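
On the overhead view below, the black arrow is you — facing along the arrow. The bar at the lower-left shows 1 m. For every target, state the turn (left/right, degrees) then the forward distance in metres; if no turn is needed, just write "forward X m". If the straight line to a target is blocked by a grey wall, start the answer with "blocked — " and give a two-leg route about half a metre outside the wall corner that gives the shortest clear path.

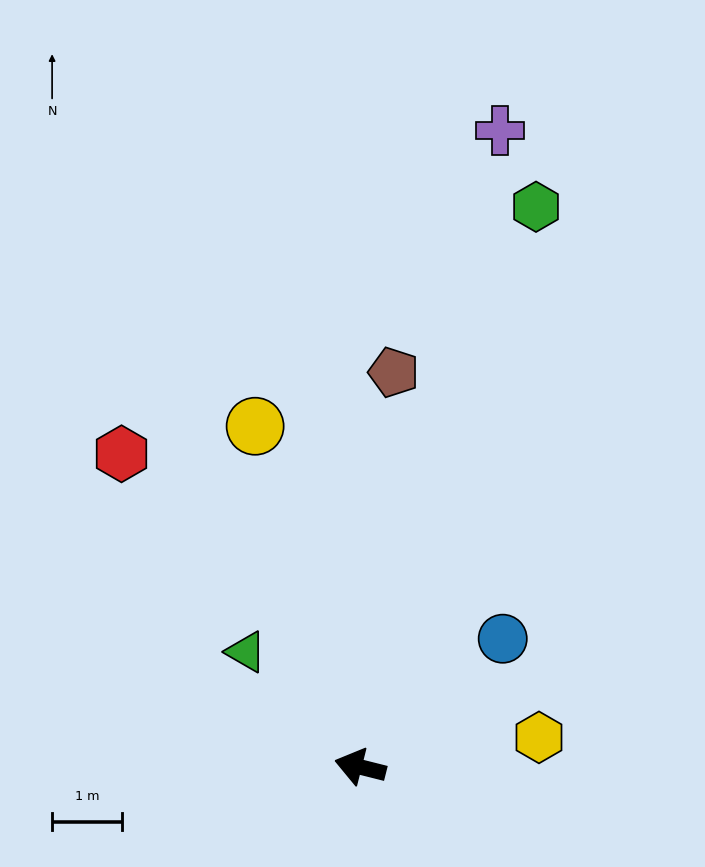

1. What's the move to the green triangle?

turn right 31°, forward 2.3 m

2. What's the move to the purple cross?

turn right 88°, forward 9.3 m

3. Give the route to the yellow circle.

turn right 59°, forward 5.1 m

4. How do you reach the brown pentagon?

turn right 81°, forward 5.7 m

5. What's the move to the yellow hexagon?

turn right 156°, forward 2.6 m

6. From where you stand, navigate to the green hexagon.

turn right 93°, forward 8.4 m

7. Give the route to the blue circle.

turn right 124°, forward 2.7 m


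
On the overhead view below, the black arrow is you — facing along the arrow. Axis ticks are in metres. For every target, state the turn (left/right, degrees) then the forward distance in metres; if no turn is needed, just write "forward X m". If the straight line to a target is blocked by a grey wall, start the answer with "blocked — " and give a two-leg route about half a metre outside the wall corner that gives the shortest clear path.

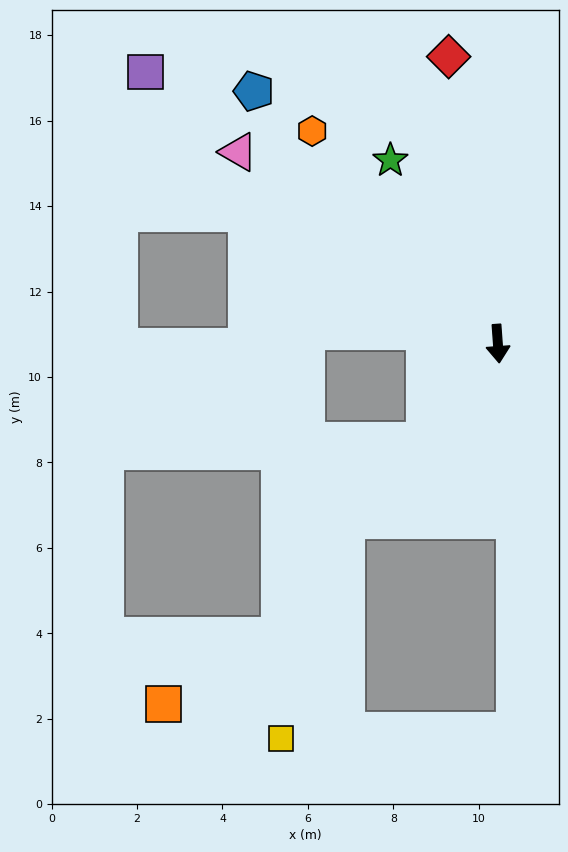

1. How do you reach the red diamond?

turn right 174°, forward 6.8 m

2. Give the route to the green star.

turn right 154°, forward 5.0 m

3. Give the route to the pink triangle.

turn right 131°, forward 7.6 m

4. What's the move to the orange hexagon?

turn right 143°, forward 6.6 m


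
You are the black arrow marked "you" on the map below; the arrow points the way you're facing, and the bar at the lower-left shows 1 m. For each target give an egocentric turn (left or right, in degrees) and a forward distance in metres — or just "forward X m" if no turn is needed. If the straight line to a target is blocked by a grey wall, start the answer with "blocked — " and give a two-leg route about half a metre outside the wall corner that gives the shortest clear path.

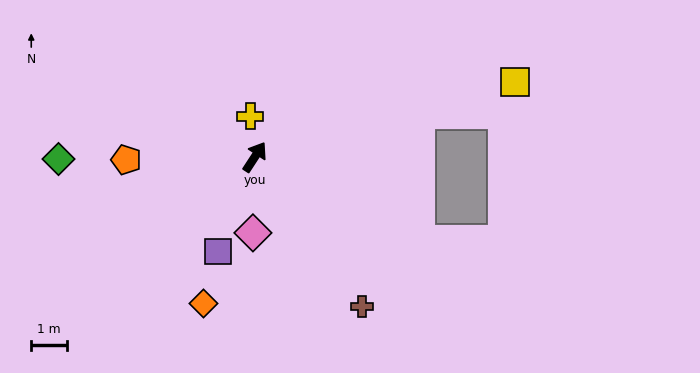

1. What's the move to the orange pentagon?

turn left 124°, forward 3.6 m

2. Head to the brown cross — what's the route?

turn right 111°, forward 5.2 m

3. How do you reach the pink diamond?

turn right 148°, forward 2.1 m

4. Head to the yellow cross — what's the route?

turn left 39°, forward 1.2 m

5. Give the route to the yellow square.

turn right 41°, forward 7.6 m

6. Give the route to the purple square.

turn right 168°, forward 2.8 m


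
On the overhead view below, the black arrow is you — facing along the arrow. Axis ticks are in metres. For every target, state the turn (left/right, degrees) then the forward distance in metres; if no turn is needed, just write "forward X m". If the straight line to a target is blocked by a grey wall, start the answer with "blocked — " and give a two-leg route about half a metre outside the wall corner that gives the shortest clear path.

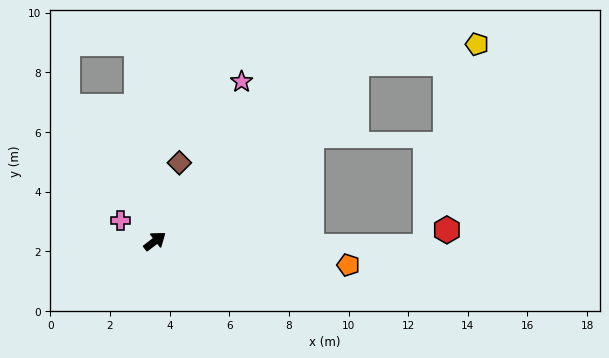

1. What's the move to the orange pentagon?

turn right 45°, forward 6.5 m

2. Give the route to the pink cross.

turn left 112°, forward 1.4 m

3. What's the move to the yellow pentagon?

blocked — turn left 4°, forward 9.0 m, then turn right 33°, forward 4.1 m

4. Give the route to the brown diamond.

turn left 35°, forward 2.8 m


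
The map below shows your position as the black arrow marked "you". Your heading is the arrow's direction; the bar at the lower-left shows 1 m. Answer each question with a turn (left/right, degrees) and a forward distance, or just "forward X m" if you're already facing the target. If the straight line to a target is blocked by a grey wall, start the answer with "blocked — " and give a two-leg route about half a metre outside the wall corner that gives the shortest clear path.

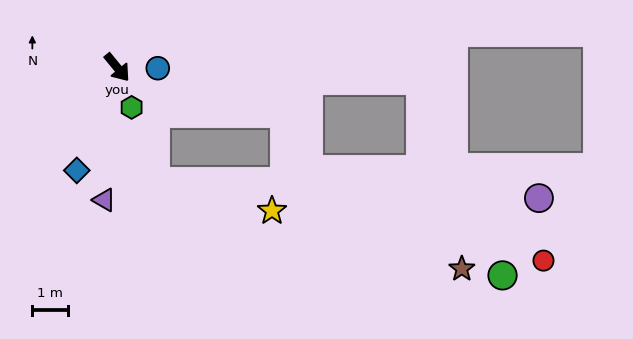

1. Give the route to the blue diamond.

turn right 61°, forward 3.1 m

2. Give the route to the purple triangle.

turn right 45°, forward 3.7 m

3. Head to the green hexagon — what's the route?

turn right 19°, forward 1.2 m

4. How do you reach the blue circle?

turn left 50°, forward 1.1 m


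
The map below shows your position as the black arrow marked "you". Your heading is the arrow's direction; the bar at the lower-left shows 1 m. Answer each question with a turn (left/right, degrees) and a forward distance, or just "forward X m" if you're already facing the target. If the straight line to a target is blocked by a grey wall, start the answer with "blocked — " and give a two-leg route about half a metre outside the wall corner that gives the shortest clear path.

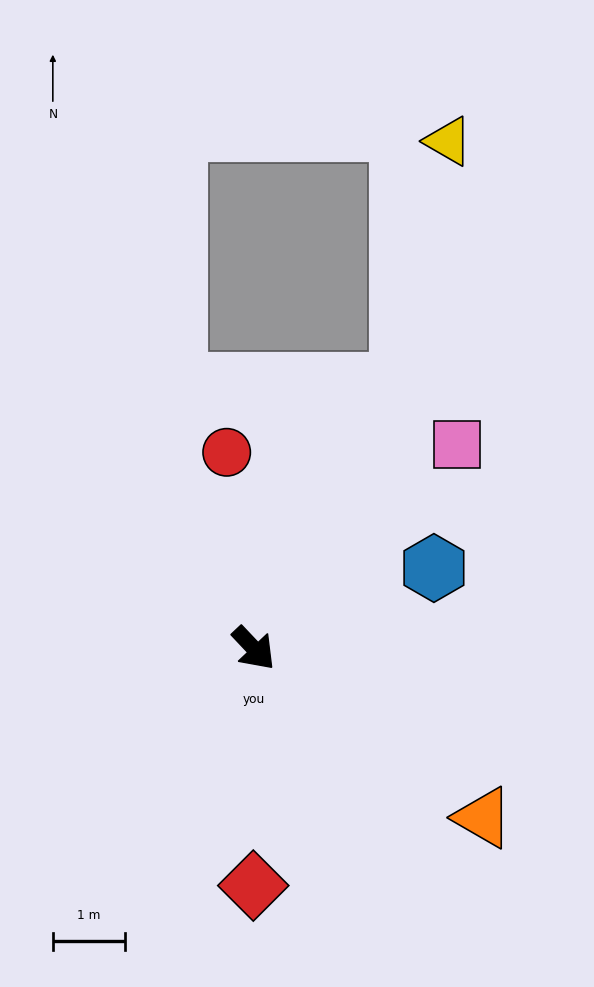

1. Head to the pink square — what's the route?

turn left 92°, forward 4.0 m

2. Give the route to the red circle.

turn left 145°, forward 2.8 m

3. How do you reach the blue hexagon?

turn left 71°, forward 2.7 m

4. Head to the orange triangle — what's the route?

turn left 10°, forward 4.0 m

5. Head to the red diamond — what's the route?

turn right 44°, forward 3.3 m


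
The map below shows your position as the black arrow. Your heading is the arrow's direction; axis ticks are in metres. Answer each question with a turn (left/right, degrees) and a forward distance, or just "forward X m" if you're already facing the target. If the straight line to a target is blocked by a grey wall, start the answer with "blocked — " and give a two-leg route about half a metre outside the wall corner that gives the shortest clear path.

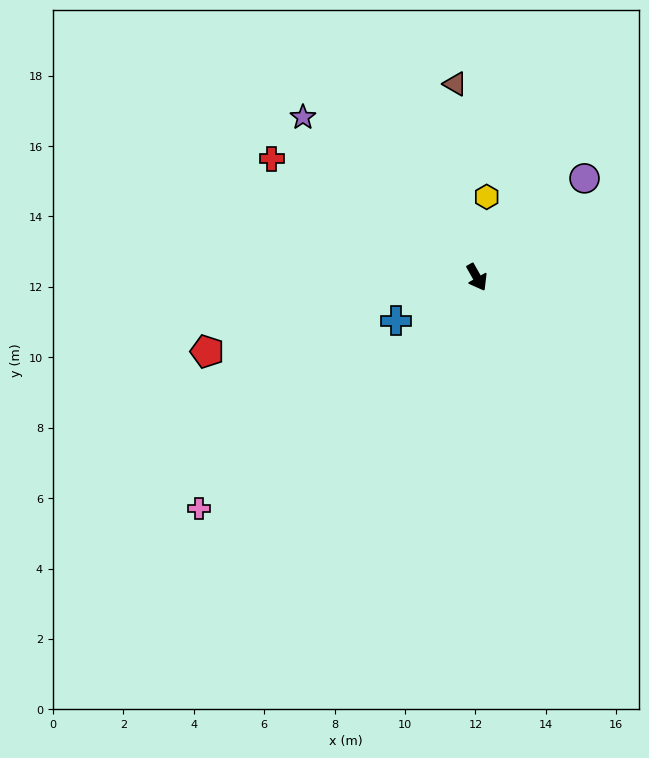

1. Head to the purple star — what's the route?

turn right 162°, forward 6.7 m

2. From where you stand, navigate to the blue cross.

turn right 91°, forward 2.6 m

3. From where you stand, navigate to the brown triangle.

turn left 157°, forward 5.5 m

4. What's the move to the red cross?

turn right 150°, forward 6.7 m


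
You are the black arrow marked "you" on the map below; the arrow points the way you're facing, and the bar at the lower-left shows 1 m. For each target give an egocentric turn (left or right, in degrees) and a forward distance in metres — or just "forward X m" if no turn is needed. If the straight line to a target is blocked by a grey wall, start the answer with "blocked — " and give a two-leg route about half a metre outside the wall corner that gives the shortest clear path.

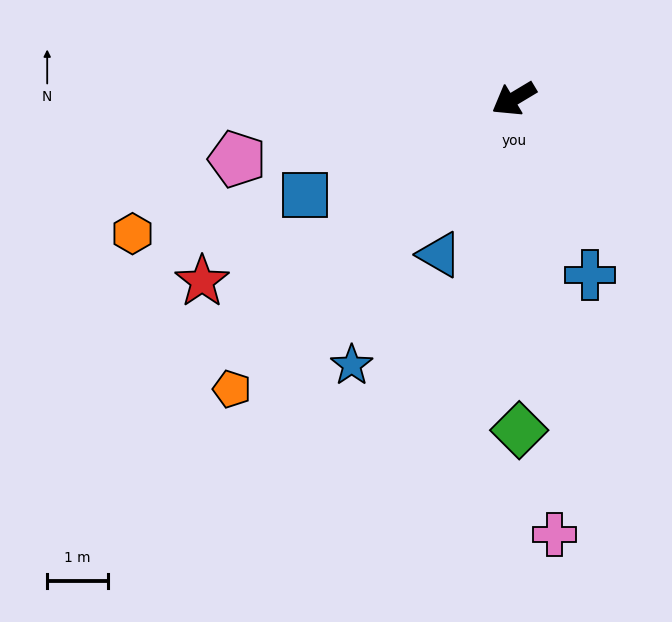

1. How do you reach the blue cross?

turn left 82°, forward 3.2 m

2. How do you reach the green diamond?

turn left 60°, forward 5.5 m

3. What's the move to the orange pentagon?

turn left 15°, forward 6.7 m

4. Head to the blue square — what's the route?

turn right 6°, forward 3.8 m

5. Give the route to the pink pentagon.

turn right 19°, forward 4.7 m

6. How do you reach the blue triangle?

turn left 34°, forward 2.9 m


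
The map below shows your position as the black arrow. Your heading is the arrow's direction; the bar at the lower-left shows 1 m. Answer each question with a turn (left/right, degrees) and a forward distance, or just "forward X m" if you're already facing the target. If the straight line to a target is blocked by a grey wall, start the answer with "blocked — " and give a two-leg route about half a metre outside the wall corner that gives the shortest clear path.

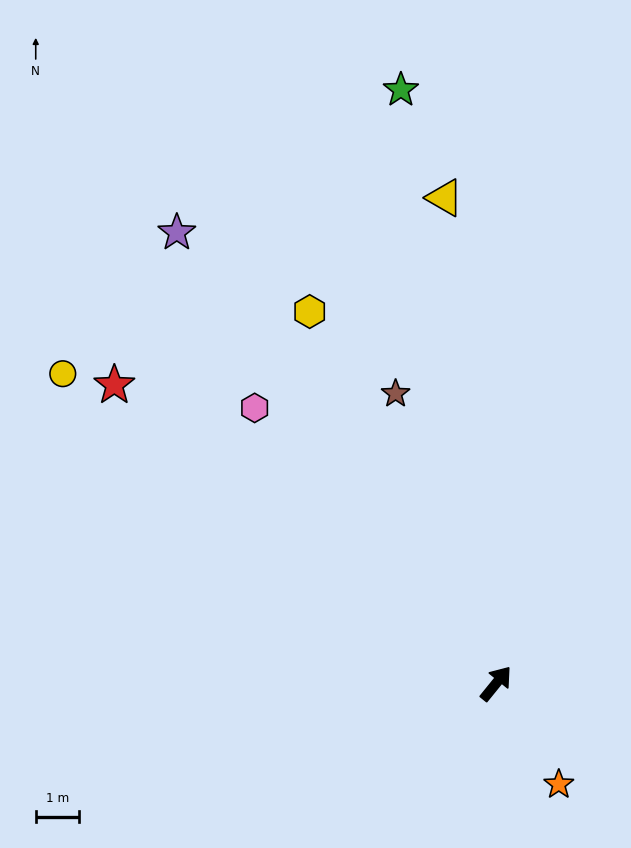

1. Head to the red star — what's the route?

turn left 91°, forward 11.1 m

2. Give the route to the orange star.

turn right 109°, forward 2.7 m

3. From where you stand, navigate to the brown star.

turn left 58°, forward 7.0 m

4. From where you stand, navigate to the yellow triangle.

turn left 45°, forward 11.2 m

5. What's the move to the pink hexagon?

turn left 80°, forward 8.4 m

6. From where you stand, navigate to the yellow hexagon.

turn left 66°, forward 9.5 m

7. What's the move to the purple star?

turn left 74°, forward 12.7 m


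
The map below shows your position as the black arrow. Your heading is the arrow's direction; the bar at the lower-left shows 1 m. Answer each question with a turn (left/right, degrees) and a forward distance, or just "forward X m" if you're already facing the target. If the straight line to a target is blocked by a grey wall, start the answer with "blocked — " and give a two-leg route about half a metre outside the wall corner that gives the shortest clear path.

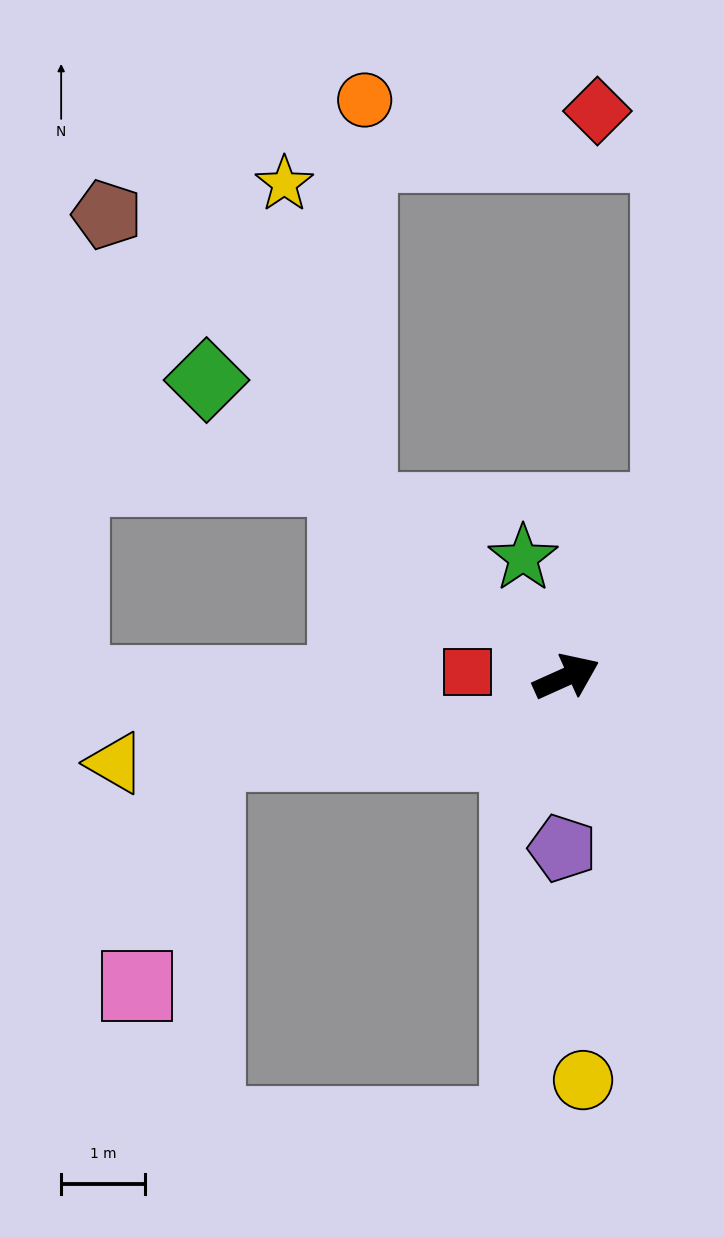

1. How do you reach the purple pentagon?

turn right 116°, forward 2.1 m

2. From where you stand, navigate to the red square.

turn left 153°, forward 1.2 m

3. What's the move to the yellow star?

blocked — turn left 116°, forward 3.2 m, then turn right 37°, forward 4.0 m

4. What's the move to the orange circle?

blocked — turn left 116°, forward 3.2 m, then turn right 51°, forward 4.9 m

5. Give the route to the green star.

turn left 86°, forward 1.5 m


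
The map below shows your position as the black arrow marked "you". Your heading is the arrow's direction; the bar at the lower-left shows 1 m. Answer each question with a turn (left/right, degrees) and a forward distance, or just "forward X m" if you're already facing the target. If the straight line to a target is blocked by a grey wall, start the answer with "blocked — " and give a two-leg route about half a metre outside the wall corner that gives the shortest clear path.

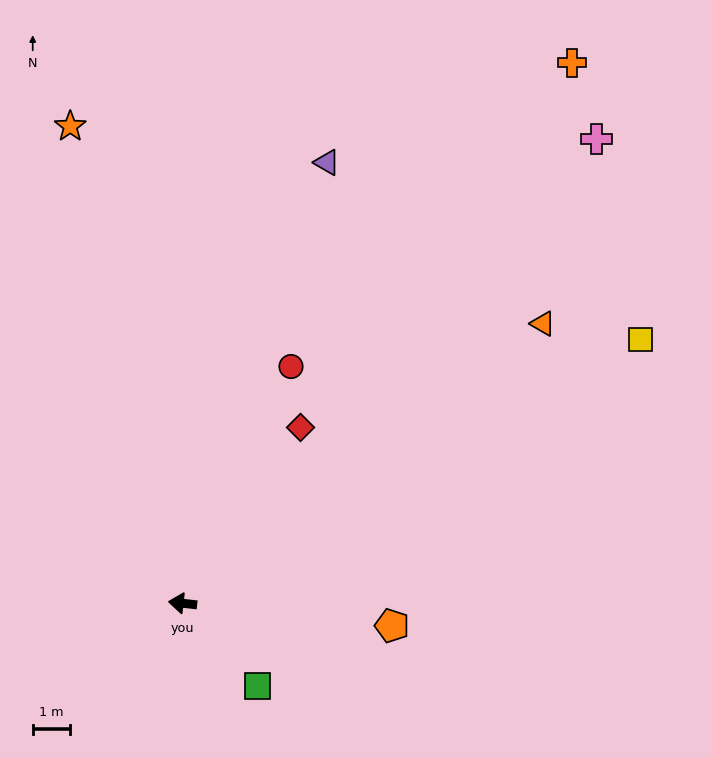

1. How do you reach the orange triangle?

turn right 136°, forward 12.1 m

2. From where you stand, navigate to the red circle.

turn right 108°, forward 6.9 m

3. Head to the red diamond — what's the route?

turn right 117°, forward 5.6 m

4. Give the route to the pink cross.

turn right 125°, forward 16.6 m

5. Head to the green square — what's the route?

turn left 139°, forward 3.0 m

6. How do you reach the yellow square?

turn right 144°, forward 14.1 m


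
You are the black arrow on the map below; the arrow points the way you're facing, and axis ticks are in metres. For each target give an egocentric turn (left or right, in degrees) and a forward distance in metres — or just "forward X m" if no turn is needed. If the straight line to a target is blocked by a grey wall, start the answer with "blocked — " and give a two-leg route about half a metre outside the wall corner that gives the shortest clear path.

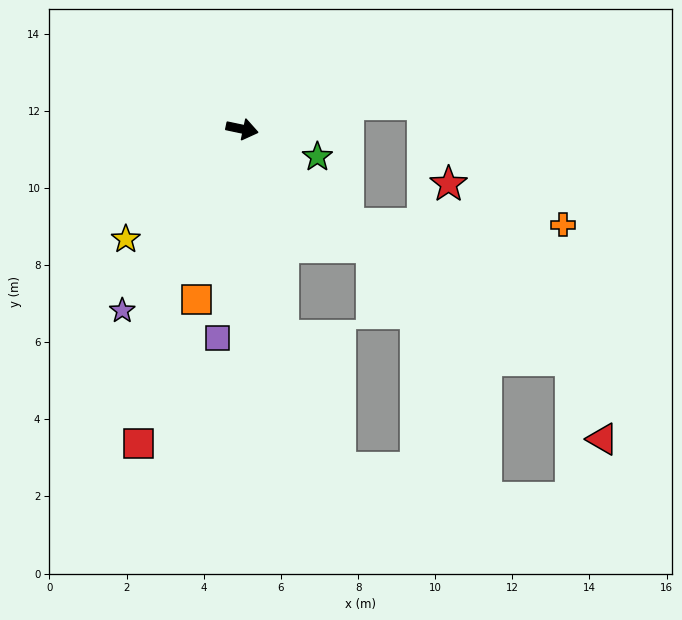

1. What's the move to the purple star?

turn right 112°, forward 5.6 m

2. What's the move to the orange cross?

blocked — turn right 30°, forward 3.7 m, then turn left 42°, forward 5.6 m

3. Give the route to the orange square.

turn right 93°, forward 4.6 m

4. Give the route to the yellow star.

turn right 125°, forward 4.2 m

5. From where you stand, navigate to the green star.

turn right 8°, forward 2.1 m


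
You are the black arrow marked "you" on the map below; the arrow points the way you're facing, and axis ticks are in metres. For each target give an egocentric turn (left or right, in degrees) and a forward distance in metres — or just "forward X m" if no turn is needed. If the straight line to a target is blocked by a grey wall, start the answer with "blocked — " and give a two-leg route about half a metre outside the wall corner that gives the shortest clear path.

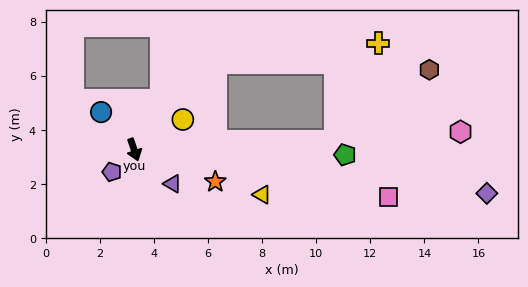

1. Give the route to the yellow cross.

blocked — turn left 118°, forward 4.4 m, then turn right 40°, forward 6.1 m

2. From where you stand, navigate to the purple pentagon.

turn right 64°, forward 1.2 m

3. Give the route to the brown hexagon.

blocked — turn left 74°, forward 7.4 m, then turn left 34°, forward 4.4 m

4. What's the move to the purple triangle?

turn left 30°, forward 1.9 m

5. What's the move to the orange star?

turn left 50°, forward 3.2 m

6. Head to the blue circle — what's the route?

turn right 158°, forward 1.9 m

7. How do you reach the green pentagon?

turn left 70°, forward 7.8 m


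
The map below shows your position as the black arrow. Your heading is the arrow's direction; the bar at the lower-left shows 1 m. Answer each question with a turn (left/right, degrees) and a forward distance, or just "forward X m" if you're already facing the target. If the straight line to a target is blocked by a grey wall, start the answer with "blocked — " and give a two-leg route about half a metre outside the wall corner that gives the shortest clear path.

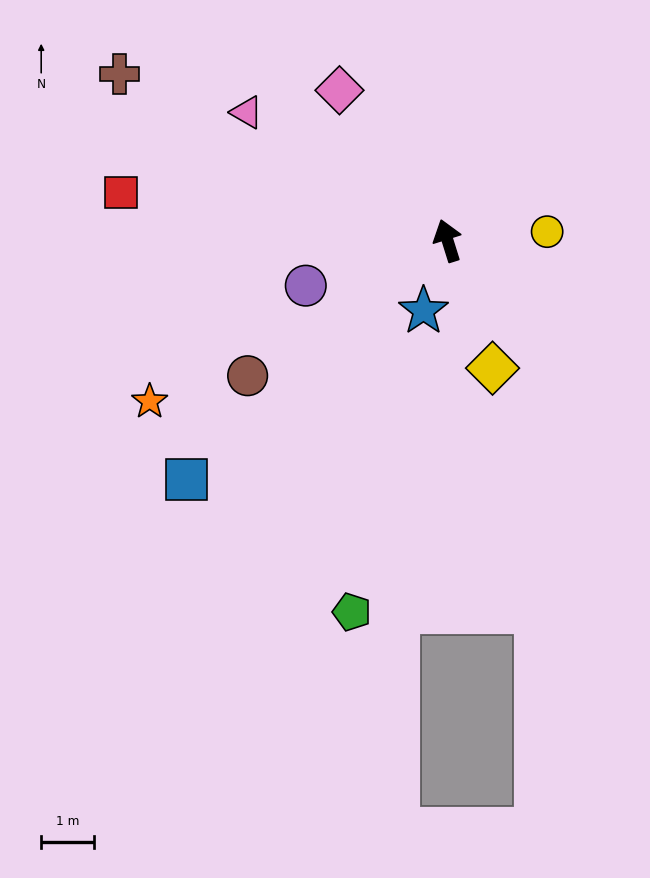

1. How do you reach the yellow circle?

turn right 102°, forward 1.9 m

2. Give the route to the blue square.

turn left 115°, forward 6.7 m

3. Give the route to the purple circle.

turn left 90°, forward 2.8 m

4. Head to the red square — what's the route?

turn left 64°, forward 6.3 m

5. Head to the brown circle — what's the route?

turn left 107°, forward 4.6 m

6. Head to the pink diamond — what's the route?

turn left 18°, forward 3.5 m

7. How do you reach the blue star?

turn left 144°, forward 1.4 m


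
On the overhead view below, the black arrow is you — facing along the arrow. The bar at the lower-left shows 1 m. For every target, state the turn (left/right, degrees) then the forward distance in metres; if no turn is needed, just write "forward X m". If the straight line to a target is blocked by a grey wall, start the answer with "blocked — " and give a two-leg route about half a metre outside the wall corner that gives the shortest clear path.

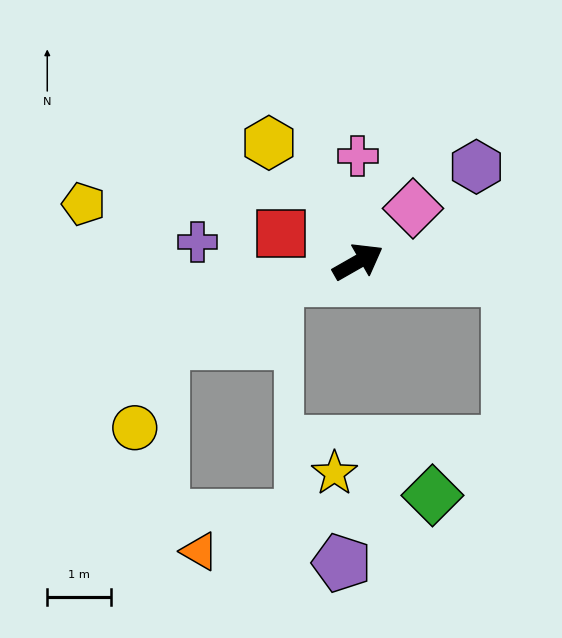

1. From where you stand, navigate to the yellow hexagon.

turn left 97°, forward 2.3 m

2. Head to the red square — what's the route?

turn left 130°, forward 1.3 m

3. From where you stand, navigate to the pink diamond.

turn left 14°, forward 1.2 m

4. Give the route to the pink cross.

turn left 61°, forward 1.7 m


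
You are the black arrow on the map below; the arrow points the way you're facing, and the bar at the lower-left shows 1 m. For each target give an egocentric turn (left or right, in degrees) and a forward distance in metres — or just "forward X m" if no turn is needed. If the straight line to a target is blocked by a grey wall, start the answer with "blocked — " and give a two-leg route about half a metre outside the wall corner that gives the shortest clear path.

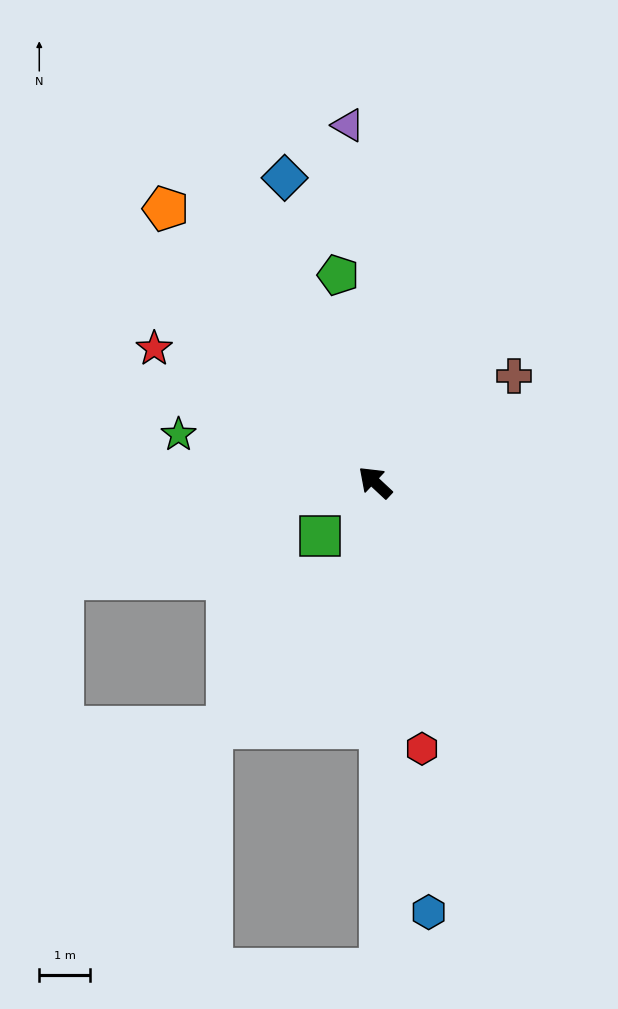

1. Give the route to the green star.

turn left 29°, forward 4.0 m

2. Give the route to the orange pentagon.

turn right 10°, forward 6.8 m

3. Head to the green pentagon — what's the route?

turn right 37°, forward 4.2 m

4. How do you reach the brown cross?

turn right 100°, forward 3.5 m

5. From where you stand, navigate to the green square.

turn left 88°, forward 1.5 m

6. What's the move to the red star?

turn left 12°, forward 5.1 m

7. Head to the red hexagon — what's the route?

turn left 143°, forward 5.4 m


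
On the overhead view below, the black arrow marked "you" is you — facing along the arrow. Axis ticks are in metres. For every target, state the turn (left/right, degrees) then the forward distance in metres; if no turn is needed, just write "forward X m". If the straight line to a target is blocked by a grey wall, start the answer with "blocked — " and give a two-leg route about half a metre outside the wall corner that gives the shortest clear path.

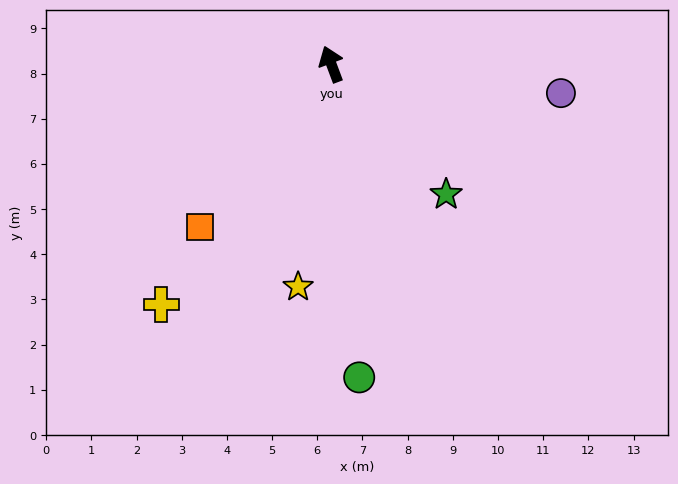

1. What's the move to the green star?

turn right 159°, forward 3.8 m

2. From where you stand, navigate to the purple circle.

turn right 118°, forward 5.1 m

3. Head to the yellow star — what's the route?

turn left 151°, forward 5.0 m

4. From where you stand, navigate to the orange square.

turn left 121°, forward 4.6 m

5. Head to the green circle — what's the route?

turn left 165°, forward 7.0 m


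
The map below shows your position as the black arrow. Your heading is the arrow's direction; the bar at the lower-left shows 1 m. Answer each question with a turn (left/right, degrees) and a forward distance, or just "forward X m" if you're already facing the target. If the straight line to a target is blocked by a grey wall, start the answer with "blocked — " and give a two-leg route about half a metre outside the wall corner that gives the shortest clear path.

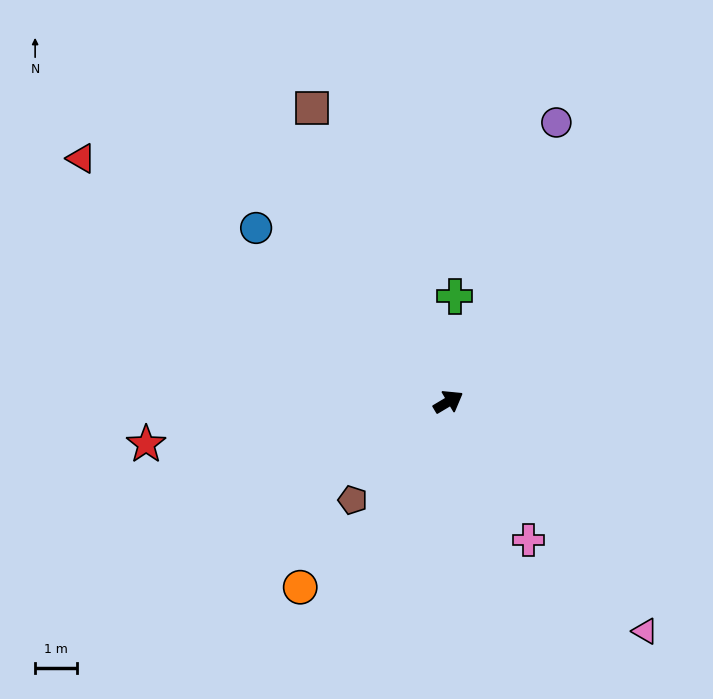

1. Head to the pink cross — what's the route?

turn right 91°, forward 3.8 m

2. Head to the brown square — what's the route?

turn left 84°, forward 7.7 m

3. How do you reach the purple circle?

turn left 38°, forward 7.1 m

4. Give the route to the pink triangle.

turn right 80°, forward 7.2 m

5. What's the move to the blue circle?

turn left 107°, forward 6.2 m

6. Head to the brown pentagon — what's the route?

turn right 165°, forward 3.3 m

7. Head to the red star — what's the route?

turn left 157°, forward 7.3 m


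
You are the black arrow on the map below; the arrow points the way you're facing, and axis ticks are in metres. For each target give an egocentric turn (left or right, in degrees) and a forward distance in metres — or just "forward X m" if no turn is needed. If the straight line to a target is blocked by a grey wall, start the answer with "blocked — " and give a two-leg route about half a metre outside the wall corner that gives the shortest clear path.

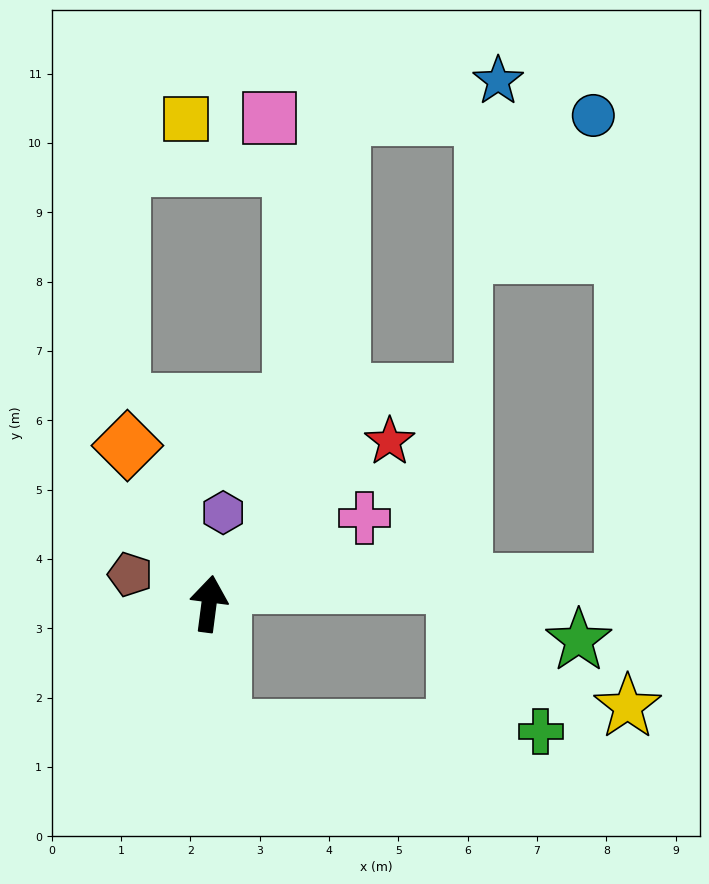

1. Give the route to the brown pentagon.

turn left 77°, forward 1.2 m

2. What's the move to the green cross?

blocked — turn right 167°, forward 1.8 m, then turn left 84°, forward 4.6 m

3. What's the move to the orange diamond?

turn left 35°, forward 2.6 m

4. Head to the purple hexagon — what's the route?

forward 1.3 m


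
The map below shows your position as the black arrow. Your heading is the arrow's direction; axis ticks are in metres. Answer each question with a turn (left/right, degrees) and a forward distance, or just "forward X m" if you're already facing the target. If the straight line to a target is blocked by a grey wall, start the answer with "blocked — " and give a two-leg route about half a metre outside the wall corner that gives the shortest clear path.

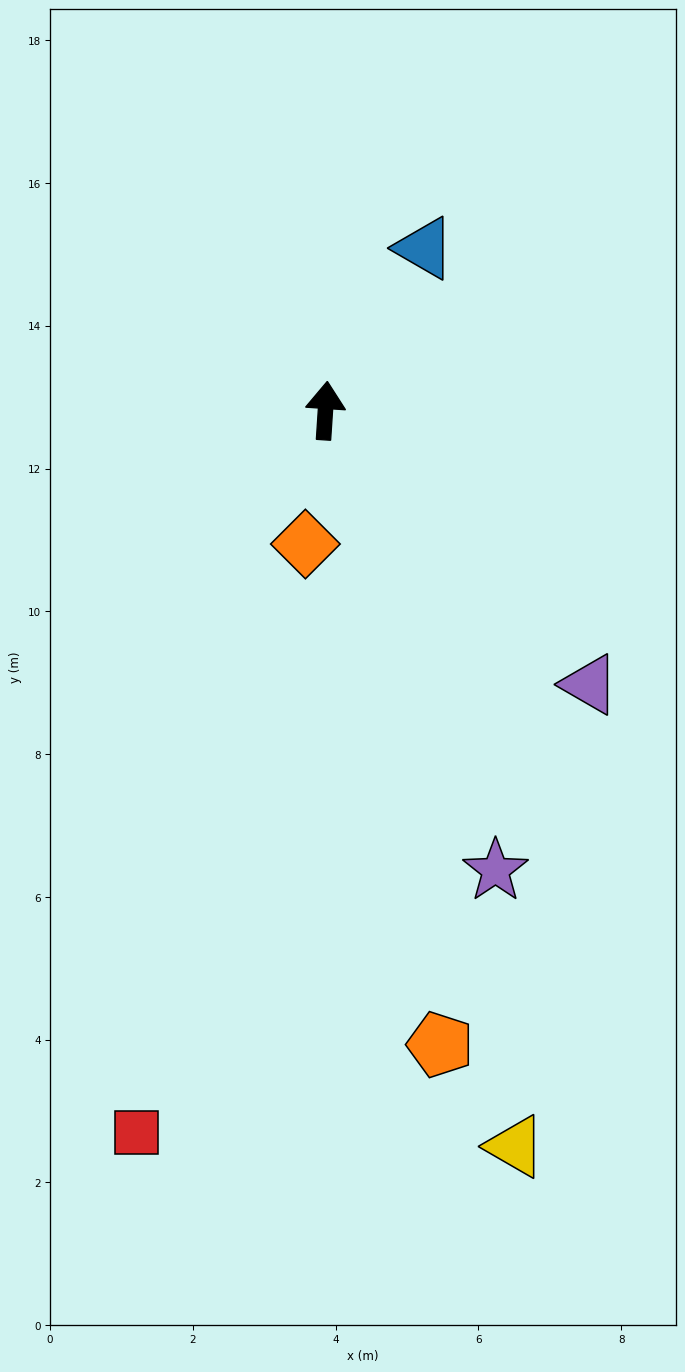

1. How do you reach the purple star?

turn right 156°, forward 6.9 m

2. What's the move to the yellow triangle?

turn right 162°, forward 10.6 m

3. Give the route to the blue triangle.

turn right 28°, forward 2.7 m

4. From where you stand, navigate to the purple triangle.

turn right 132°, forward 5.3 m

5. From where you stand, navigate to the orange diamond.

turn left 175°, forward 1.9 m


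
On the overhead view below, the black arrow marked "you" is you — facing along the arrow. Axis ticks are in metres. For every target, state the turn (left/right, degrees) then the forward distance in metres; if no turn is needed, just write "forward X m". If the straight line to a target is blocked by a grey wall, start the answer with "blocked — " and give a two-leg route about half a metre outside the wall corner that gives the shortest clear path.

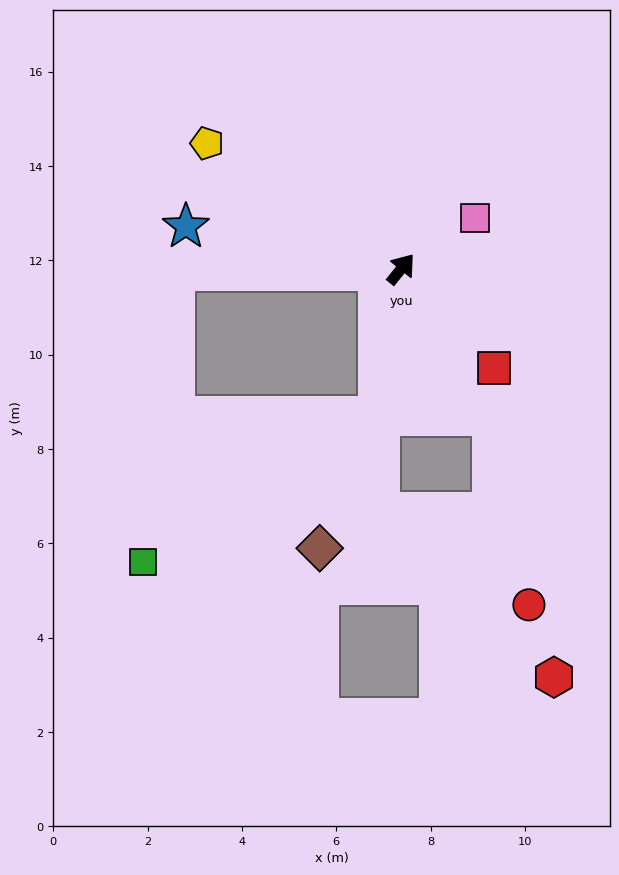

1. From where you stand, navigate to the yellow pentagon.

turn left 96°, forward 4.9 m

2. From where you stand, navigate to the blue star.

turn left 118°, forward 4.7 m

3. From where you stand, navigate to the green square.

blocked — turn right 150°, forward 3.2 m, then turn right 49°, forward 5.9 m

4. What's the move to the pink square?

turn right 17°, forward 1.9 m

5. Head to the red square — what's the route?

turn right 98°, forward 2.9 m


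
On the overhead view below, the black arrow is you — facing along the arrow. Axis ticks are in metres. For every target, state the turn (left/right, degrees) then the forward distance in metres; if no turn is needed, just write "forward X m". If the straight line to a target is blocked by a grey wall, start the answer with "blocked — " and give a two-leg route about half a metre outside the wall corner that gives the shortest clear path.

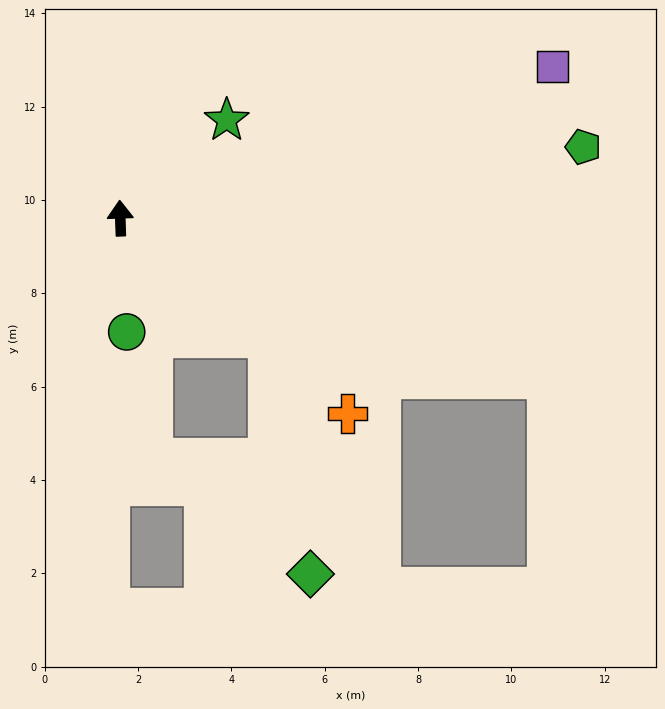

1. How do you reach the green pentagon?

turn right 83°, forward 10.0 m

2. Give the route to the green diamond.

blocked — turn right 131°, forward 4.1 m, then turn right 41°, forward 5.1 m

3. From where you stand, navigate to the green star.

turn right 49°, forward 3.1 m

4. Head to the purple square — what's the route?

turn right 73°, forward 9.8 m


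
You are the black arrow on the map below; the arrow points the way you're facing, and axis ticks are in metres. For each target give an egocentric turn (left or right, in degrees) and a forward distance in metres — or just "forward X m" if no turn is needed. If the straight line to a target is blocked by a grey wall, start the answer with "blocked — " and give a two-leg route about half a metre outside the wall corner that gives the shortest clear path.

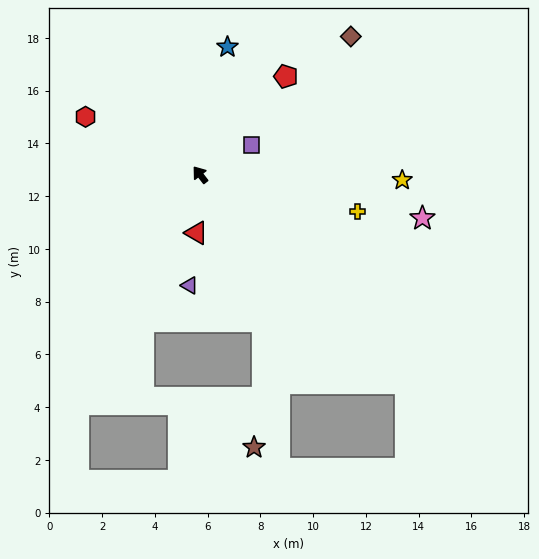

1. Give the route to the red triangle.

turn left 139°, forward 2.2 m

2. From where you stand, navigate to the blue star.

turn right 50°, forward 5.0 m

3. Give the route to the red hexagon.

turn left 25°, forward 4.9 m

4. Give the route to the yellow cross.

turn right 141°, forward 6.1 m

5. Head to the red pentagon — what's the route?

turn right 79°, forward 4.9 m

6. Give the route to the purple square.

turn right 98°, forward 2.3 m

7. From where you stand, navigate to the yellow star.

turn right 129°, forward 7.7 m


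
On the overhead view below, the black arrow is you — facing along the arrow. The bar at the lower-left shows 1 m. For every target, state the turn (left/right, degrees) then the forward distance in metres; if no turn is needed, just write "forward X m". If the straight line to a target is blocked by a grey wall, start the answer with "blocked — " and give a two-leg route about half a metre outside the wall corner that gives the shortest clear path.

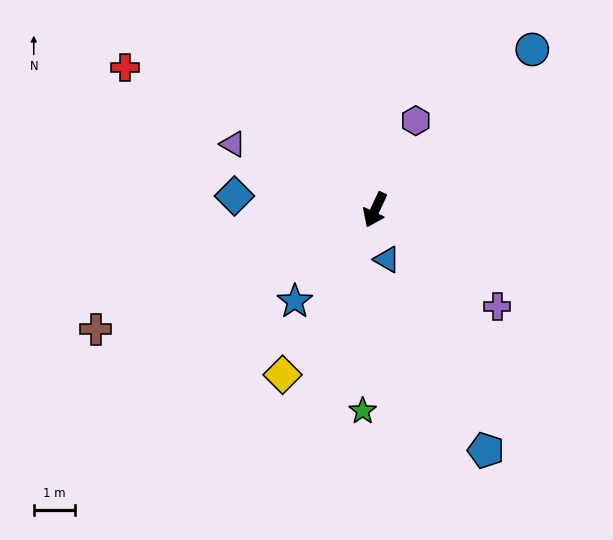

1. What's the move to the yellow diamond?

turn right 4°, forward 4.6 m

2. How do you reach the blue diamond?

turn right 70°, forward 3.5 m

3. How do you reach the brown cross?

turn right 42°, forward 7.4 m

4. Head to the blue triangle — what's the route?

turn left 38°, forward 1.3 m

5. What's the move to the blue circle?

turn left 161°, forward 5.5 m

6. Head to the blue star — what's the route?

turn right 16°, forward 3.0 m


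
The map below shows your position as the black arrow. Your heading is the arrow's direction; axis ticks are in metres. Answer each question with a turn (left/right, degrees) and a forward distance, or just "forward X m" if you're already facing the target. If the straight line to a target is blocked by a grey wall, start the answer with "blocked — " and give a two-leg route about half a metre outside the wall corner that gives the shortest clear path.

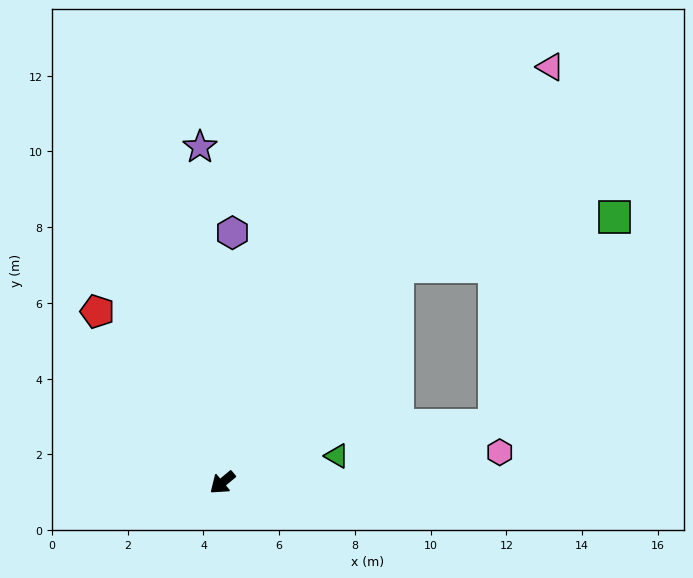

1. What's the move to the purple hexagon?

turn right 132°, forward 6.6 m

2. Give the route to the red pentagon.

turn right 94°, forward 5.6 m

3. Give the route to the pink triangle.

turn right 168°, forward 14.0 m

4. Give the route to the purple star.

turn right 126°, forward 8.9 m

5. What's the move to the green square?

blocked — turn right 169°, forward 7.3 m, then turn right 38°, forward 5.9 m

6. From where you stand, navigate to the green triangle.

turn left 153°, forward 3.1 m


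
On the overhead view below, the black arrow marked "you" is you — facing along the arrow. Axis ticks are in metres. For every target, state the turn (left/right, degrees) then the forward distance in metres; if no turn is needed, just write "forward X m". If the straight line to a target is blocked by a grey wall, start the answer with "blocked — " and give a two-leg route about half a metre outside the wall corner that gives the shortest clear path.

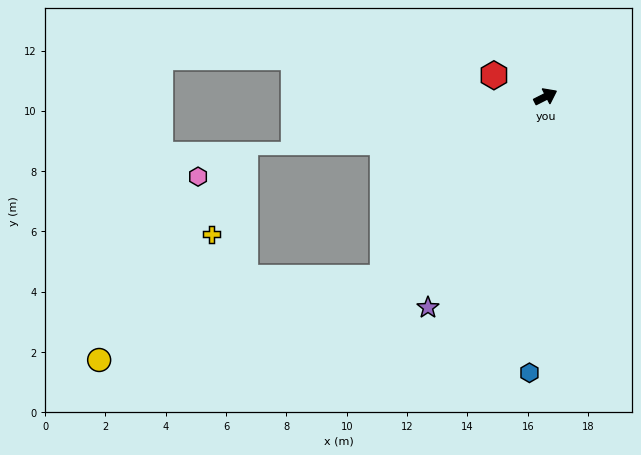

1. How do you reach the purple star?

turn right 146°, forward 8.0 m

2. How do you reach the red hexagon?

turn left 131°, forward 1.9 m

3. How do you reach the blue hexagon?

turn right 120°, forward 9.2 m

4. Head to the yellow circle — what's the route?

blocked — turn right 159°, forward 8.1 m, then turn right 32°, forward 9.8 m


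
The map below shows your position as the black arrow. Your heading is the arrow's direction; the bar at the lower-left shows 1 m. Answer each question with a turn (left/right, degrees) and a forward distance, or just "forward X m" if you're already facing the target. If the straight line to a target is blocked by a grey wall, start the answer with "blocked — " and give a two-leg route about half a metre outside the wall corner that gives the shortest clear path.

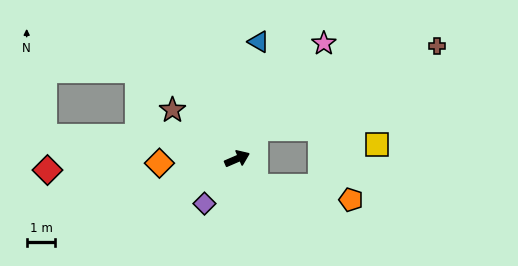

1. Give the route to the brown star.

turn left 120°, forward 2.8 m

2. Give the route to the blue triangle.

turn left 56°, forward 4.1 m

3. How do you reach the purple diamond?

turn right 150°, forward 1.9 m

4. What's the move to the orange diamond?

turn left 160°, forward 2.7 m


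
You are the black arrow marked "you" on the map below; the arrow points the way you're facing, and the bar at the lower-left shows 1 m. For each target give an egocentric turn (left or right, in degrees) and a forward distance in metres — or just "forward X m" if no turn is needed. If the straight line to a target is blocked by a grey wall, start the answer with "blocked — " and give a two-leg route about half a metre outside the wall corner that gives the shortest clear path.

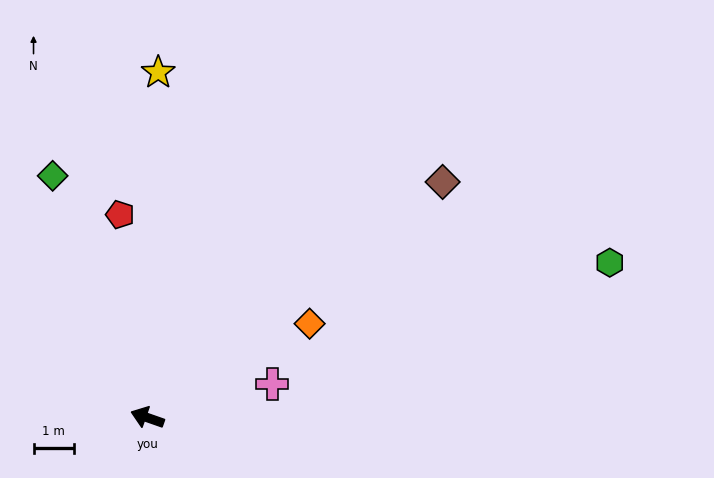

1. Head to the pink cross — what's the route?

turn right 146°, forward 3.2 m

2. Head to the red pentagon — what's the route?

turn right 63°, forward 5.1 m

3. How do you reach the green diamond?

turn right 49°, forward 6.5 m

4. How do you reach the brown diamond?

turn right 122°, forward 9.4 m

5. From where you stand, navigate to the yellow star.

turn right 72°, forward 8.6 m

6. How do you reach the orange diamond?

turn right 131°, forward 4.7 m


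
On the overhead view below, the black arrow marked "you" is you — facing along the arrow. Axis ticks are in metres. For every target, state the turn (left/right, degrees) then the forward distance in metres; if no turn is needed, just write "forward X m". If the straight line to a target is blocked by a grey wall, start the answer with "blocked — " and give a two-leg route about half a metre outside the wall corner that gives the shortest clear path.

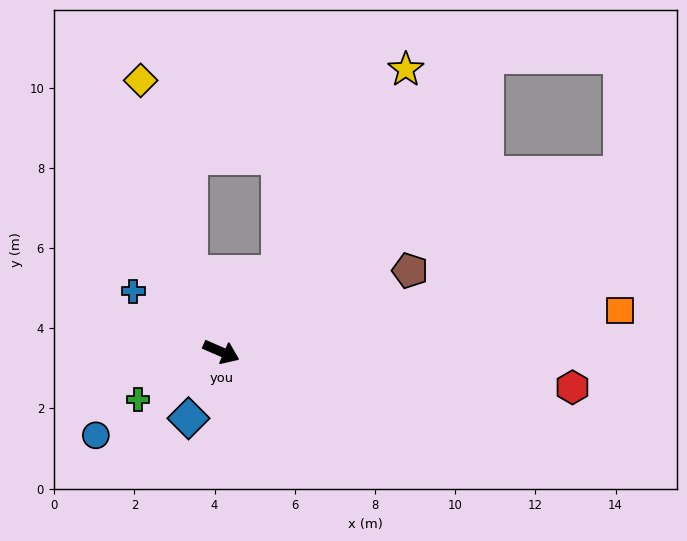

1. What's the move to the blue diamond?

turn right 93°, forward 1.8 m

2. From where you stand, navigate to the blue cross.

turn left 169°, forward 2.7 m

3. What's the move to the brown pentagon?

turn left 47°, forward 5.1 m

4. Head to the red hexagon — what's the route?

turn left 18°, forward 8.8 m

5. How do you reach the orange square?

turn left 29°, forward 10.0 m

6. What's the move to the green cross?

turn right 127°, forward 2.4 m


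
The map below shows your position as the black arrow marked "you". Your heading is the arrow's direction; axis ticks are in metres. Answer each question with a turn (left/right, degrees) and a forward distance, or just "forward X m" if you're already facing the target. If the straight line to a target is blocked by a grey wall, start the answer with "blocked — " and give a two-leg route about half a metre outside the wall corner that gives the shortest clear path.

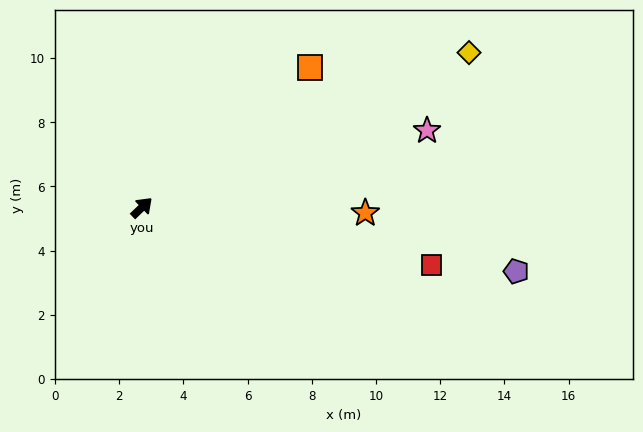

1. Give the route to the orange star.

turn right 45°, forward 7.0 m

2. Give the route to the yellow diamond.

turn right 19°, forward 11.3 m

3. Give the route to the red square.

turn right 55°, forward 9.2 m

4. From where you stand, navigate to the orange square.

turn right 4°, forward 6.8 m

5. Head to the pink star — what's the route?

turn right 29°, forward 9.2 m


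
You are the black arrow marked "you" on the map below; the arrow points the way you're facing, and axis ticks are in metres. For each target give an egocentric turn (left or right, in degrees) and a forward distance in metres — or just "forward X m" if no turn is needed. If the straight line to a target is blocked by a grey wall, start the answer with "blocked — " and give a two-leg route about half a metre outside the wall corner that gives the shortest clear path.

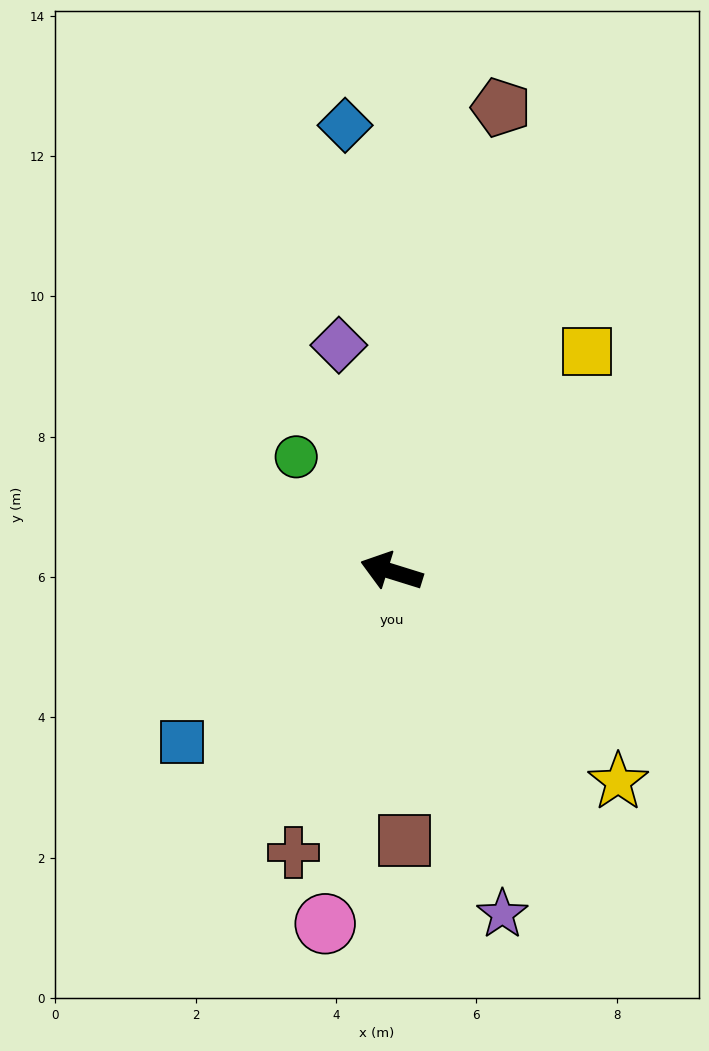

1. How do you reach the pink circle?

turn left 97°, forward 5.1 m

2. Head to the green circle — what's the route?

turn right 33°, forward 2.1 m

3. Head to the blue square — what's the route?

turn left 56°, forward 3.9 m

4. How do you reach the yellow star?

turn left 154°, forward 4.4 m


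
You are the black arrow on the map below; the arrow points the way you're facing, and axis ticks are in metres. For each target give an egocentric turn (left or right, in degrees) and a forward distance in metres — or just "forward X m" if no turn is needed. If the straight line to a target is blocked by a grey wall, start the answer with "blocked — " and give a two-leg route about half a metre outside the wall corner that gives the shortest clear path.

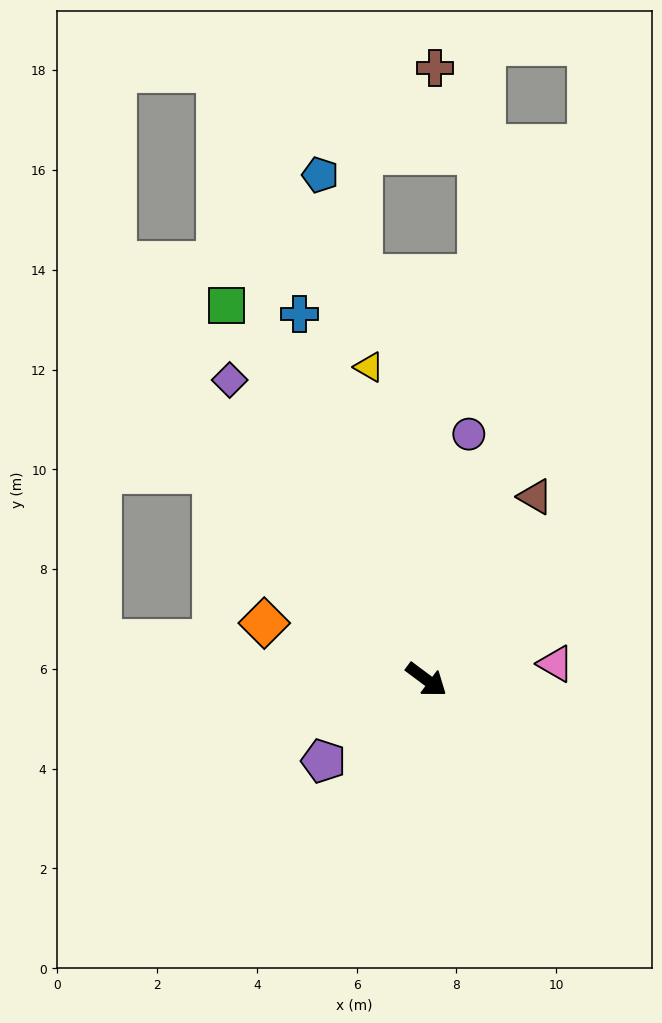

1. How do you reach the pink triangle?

turn left 44°, forward 2.6 m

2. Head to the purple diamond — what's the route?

turn left 160°, forward 7.2 m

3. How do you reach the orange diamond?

turn right 163°, forward 3.4 m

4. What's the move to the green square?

turn left 155°, forward 8.5 m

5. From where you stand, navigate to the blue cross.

turn left 146°, forward 7.8 m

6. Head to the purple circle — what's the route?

turn left 117°, forward 5.0 m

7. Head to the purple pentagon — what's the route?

turn right 105°, forward 2.6 m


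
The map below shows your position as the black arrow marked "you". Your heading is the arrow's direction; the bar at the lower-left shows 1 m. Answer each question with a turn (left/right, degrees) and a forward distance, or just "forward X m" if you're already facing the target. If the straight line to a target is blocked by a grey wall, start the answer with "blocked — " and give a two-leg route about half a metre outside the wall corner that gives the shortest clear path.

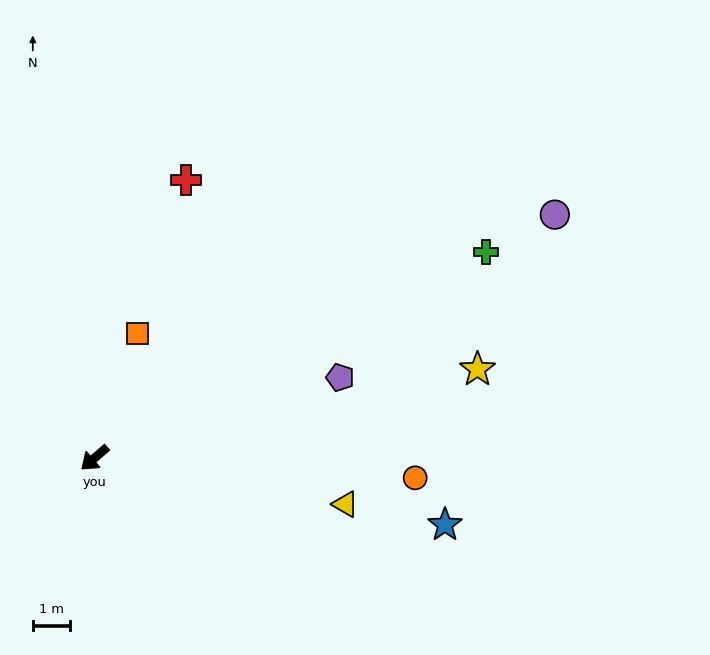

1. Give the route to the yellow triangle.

turn left 129°, forward 6.8 m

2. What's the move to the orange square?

turn right 150°, forward 3.5 m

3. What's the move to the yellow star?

turn left 152°, forward 10.5 m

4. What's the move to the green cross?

turn left 167°, forward 11.8 m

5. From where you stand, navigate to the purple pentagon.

turn left 157°, forward 6.9 m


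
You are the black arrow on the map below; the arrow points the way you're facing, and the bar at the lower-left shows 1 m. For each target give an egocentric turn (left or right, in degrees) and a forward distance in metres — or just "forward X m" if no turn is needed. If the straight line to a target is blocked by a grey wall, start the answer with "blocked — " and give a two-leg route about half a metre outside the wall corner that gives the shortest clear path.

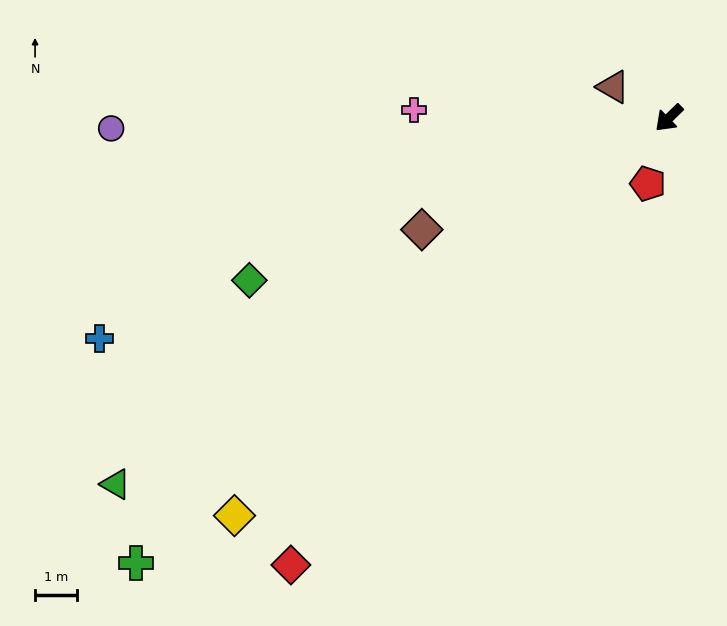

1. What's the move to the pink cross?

turn right 46°, forward 6.1 m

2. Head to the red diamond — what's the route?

turn left 5°, forward 14.0 m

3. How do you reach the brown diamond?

turn right 20°, forward 6.5 m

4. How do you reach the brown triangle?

turn right 73°, forward 1.5 m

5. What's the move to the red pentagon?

turn left 28°, forward 1.7 m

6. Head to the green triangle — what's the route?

turn right 11°, forward 15.9 m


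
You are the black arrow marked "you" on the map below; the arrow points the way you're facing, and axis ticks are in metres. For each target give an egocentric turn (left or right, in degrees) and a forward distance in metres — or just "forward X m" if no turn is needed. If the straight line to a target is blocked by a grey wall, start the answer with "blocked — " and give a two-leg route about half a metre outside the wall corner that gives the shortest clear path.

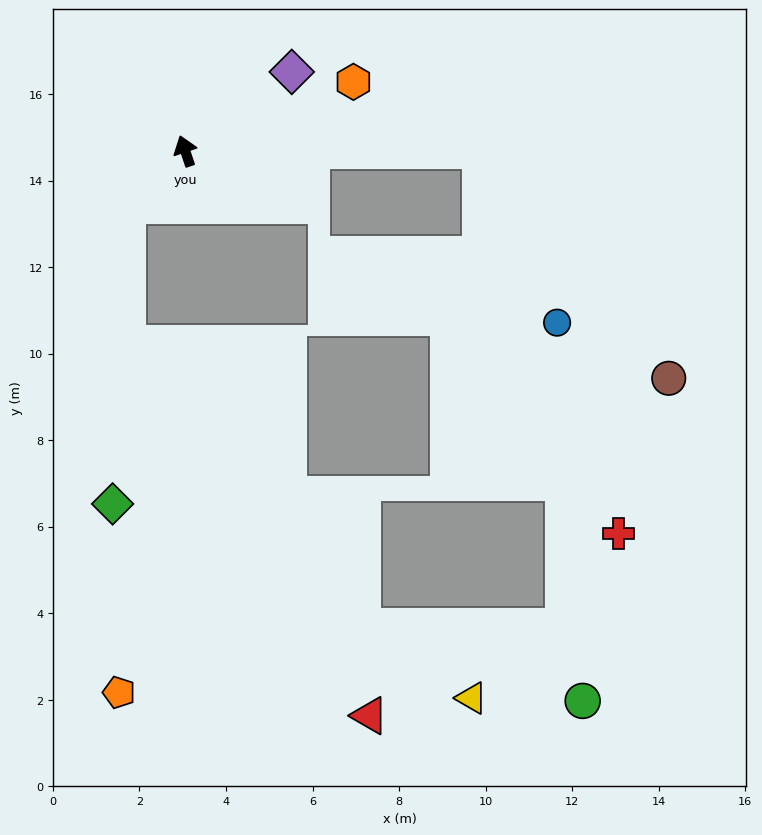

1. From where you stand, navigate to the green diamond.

blocked — turn left 115°, forward 1.8 m, then turn left 44°, forward 6.9 m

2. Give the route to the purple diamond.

turn right 72°, forward 3.1 m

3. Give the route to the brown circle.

blocked — turn right 108°, forward 6.8 m, then turn right 51°, forward 6.8 m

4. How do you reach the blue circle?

blocked — turn right 108°, forward 6.8 m, then turn right 66°, forward 4.4 m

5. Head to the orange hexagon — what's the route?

turn right 86°, forward 4.2 m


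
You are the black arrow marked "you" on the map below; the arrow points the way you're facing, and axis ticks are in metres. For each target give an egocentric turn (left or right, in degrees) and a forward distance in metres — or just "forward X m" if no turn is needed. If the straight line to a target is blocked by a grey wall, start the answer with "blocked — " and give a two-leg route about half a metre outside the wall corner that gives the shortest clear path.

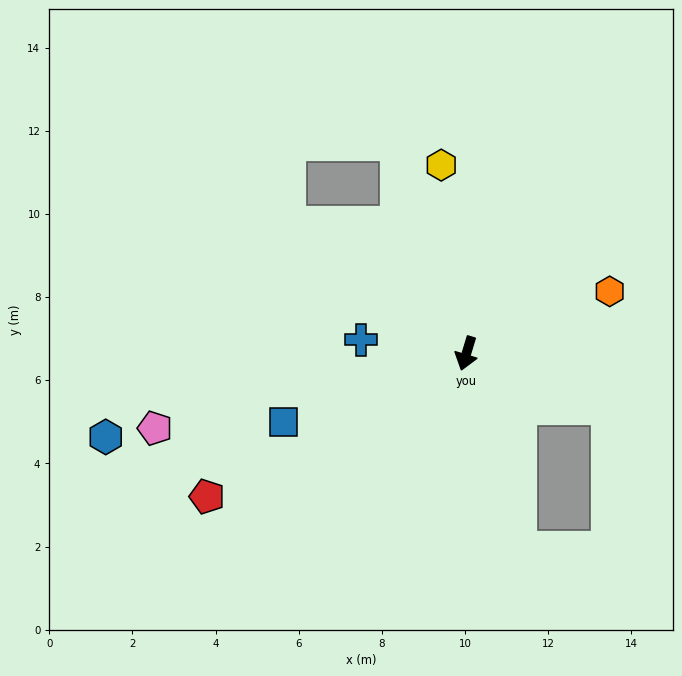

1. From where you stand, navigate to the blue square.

turn right 53°, forward 4.7 m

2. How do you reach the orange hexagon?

turn left 130°, forward 3.8 m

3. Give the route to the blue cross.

turn right 81°, forward 2.6 m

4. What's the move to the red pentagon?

turn right 44°, forward 7.1 m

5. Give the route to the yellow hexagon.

turn right 155°, forward 4.6 m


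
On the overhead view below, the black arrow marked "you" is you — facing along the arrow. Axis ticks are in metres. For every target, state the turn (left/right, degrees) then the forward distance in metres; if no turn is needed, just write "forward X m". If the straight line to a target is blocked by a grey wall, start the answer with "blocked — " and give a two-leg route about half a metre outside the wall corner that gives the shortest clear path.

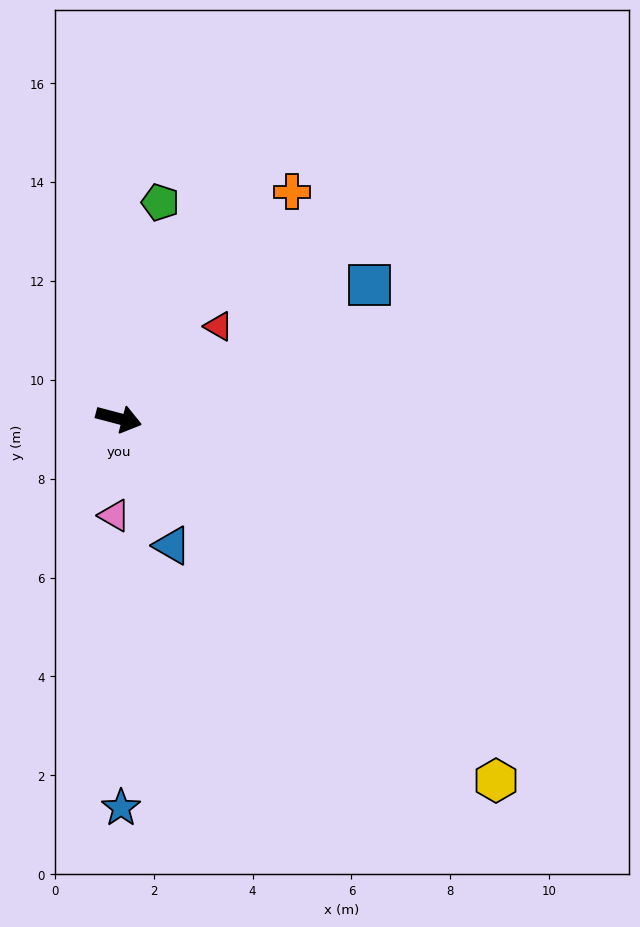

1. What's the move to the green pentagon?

turn left 94°, forward 4.5 m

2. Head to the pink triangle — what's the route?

turn right 78°, forward 2.0 m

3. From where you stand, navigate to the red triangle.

turn left 57°, forward 2.7 m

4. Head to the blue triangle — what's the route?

turn right 53°, forward 2.8 m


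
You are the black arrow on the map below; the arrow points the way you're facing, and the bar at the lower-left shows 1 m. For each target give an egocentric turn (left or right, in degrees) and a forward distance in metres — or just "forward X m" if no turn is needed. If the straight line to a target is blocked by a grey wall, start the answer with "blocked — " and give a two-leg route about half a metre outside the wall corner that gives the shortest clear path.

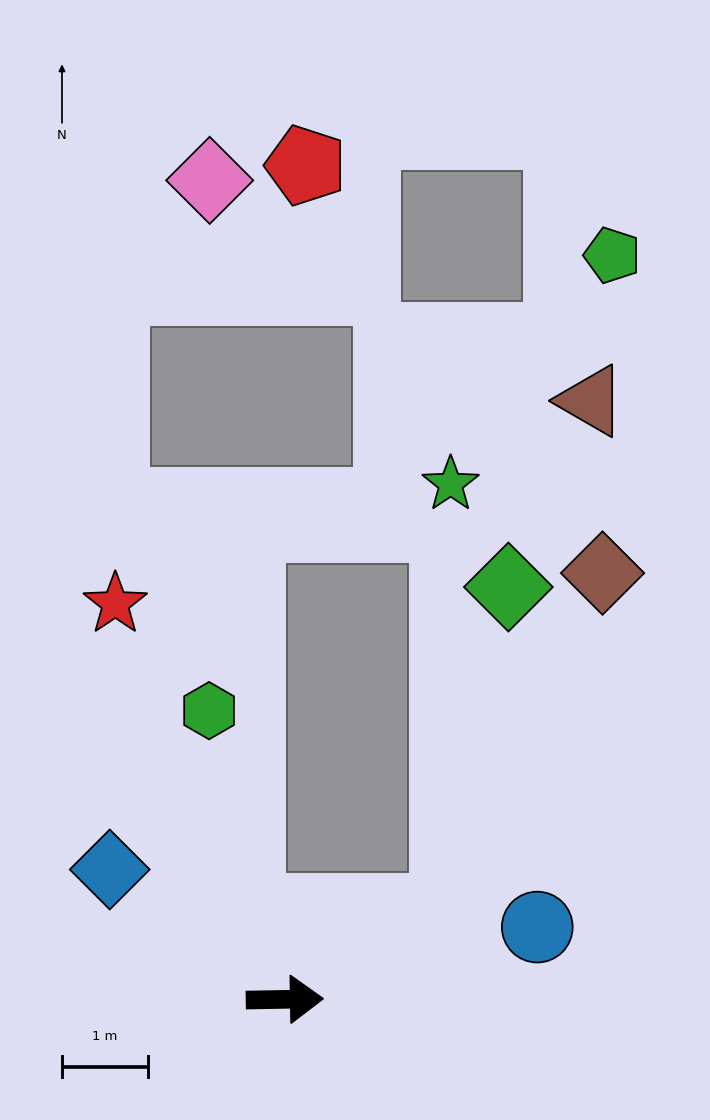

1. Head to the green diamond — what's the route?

blocked — turn left 28°, forward 2.1 m, then turn left 50°, forward 3.8 m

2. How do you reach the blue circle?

turn left 15°, forward 3.1 m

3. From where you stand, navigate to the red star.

turn left 112°, forward 5.0 m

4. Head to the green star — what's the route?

blocked — turn left 28°, forward 2.1 m, then turn left 60°, forward 5.0 m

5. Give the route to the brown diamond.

blocked — turn left 28°, forward 2.1 m, then turn left 36°, forward 4.3 m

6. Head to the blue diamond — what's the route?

turn left 142°, forward 2.5 m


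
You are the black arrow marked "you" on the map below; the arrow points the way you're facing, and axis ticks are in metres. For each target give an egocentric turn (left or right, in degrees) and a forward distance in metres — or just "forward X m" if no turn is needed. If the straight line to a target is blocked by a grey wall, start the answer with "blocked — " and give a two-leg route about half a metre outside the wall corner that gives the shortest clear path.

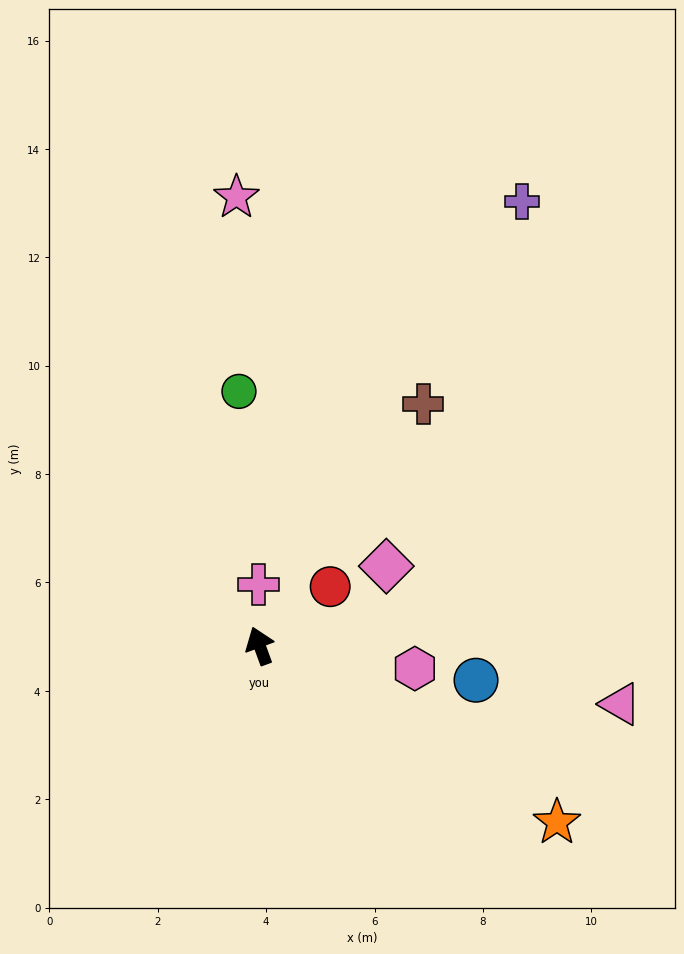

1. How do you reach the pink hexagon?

turn right 118°, forward 2.9 m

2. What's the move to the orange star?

turn right 141°, forward 6.4 m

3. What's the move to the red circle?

turn right 70°, forward 1.7 m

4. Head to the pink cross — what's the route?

turn right 19°, forward 1.1 m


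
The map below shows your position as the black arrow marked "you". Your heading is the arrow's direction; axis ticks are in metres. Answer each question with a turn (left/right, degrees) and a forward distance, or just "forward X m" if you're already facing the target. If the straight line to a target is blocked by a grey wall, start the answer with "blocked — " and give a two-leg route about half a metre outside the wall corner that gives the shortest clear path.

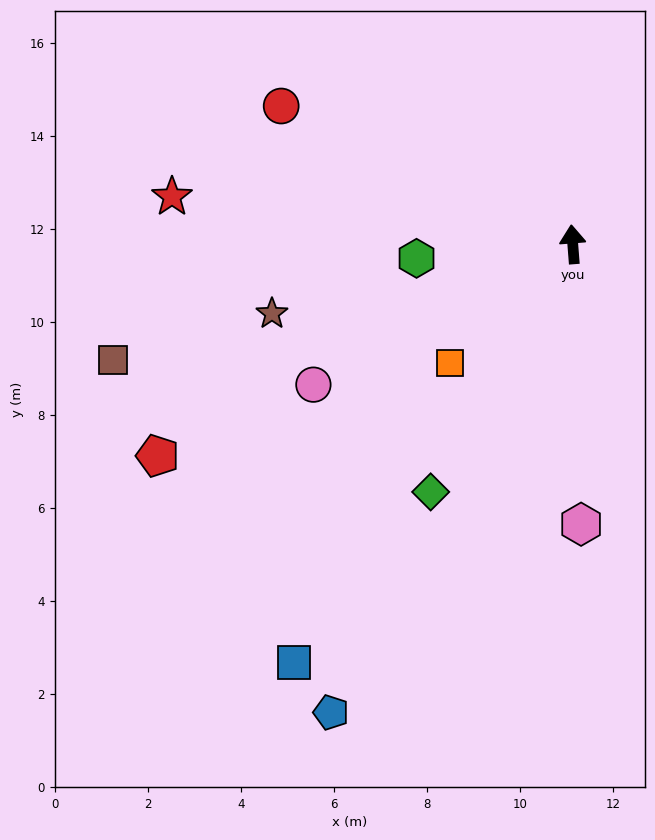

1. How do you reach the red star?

turn left 79°, forward 8.7 m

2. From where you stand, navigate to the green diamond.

turn left 146°, forward 6.1 m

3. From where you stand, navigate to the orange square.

turn left 130°, forward 3.7 m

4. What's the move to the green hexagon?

turn left 91°, forward 3.4 m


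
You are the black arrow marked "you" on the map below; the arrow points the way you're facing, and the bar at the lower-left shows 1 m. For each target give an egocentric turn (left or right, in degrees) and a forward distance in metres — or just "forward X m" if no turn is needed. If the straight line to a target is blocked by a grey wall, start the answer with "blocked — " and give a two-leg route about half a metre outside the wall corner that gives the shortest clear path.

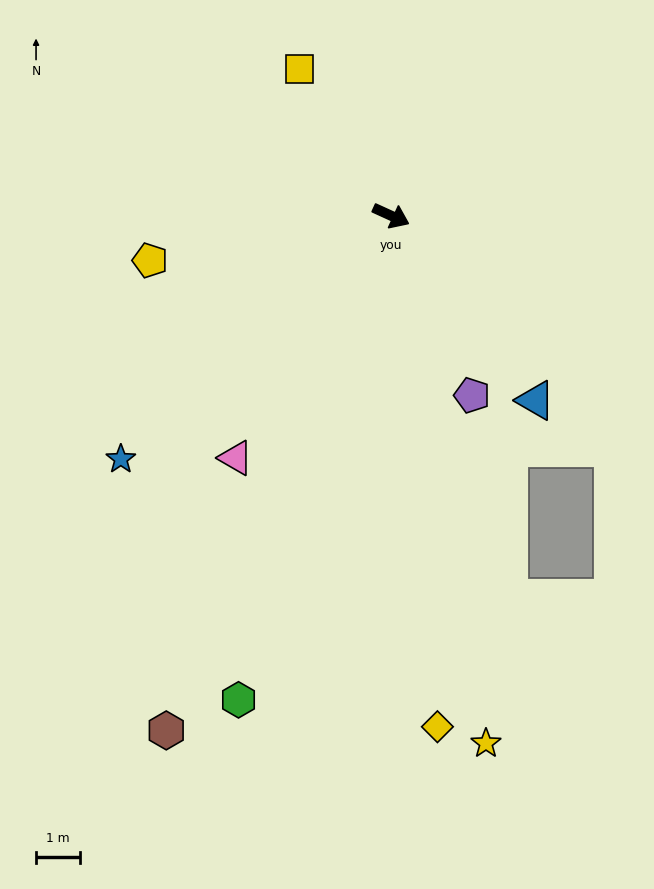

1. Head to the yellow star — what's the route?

turn right 55°, forward 12.3 m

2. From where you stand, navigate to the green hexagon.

turn right 83°, forward 11.6 m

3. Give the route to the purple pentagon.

turn right 41°, forward 4.5 m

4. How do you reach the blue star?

turn right 114°, forward 8.3 m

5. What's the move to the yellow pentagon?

turn right 145°, forward 5.6 m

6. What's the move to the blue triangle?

turn right 27°, forward 5.4 m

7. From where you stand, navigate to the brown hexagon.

turn right 89°, forward 12.8 m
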